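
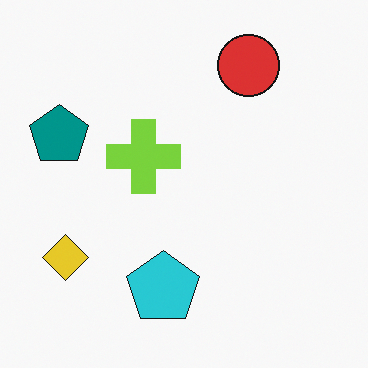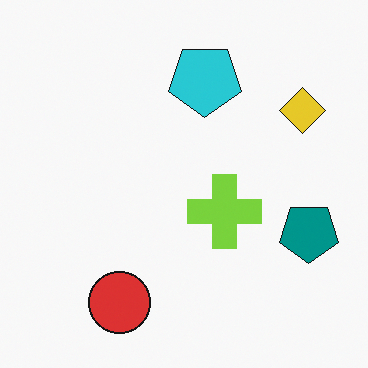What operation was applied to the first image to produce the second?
Rotated 180°.

The yellow diamond sits in the bottom-left of the first image and the top-right of the second — consistent with a whole-image 180° rotation.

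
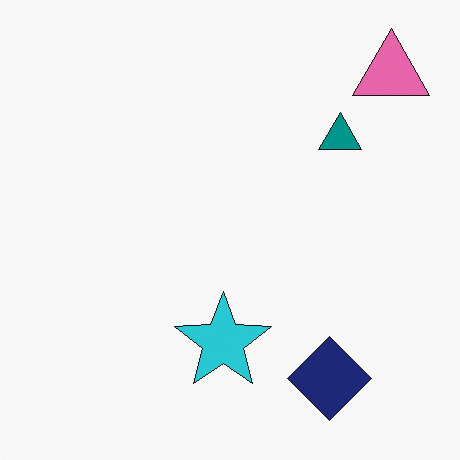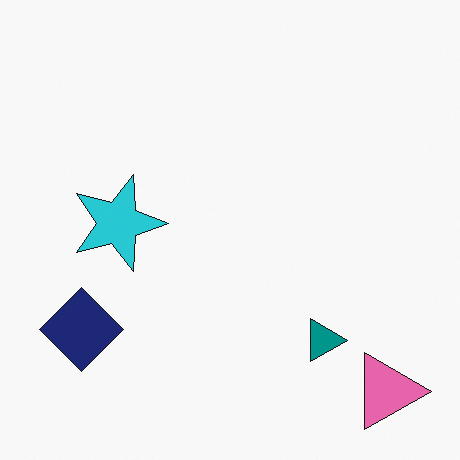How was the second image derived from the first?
This is the original image rotated 90° clockwise.

The pink triangle sits in the top-right of the first image and the bottom-right of the second — consistent with a whole-image 90° clockwise rotation.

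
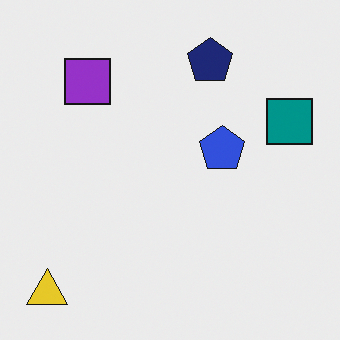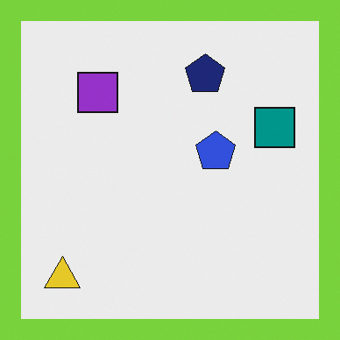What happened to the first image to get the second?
The second image is the first framed with a lime border.

A solid lime frame runs around the edge of the second image, with the content slightly shrunk inside it.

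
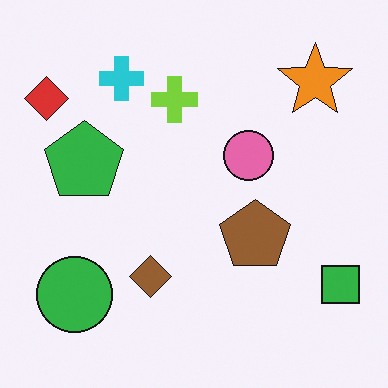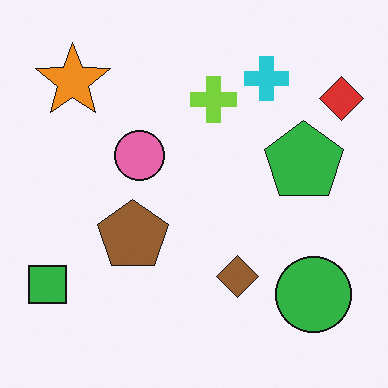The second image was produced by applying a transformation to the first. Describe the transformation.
Flipped horizontally (left ↔ right).

The red diamond is in the top-left of the first image and the top-right of the second — shapes on opposite sides of the vertical midline have swapped in a mirror flip.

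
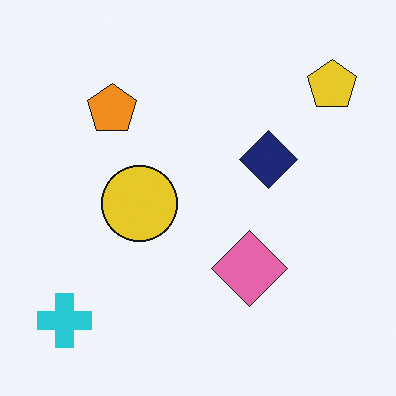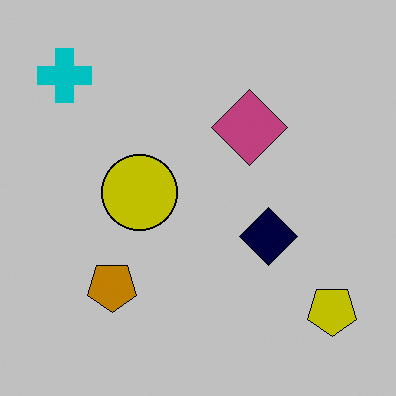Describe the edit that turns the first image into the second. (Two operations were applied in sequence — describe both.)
The transformation is: flipped vertically (top ↔ bottom), then heavily posterized to just a handful of flat colors.

The cyan cross is in the bottom-left of the first image and the top-left of the second — shapes on opposite sides of the horizontal midline have swapped in a mirror flip. Each flat color has snapped to a coarser quantized level — most visibly, the near-white background has dropped to a flat grey.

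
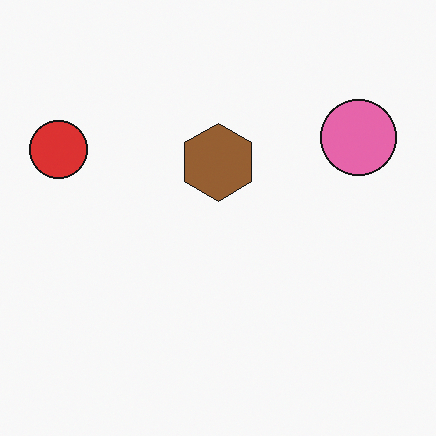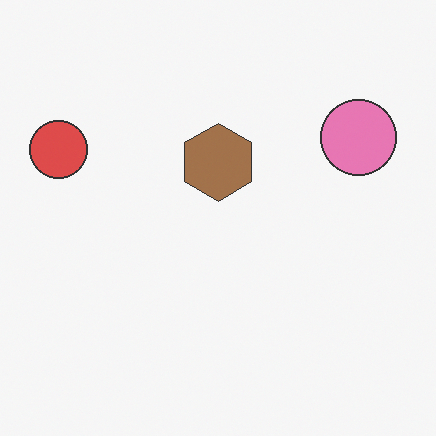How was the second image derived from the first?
Given slightly reduced contrast.

Tones are pushed toward mid-grey across the whole image — a global contrast change.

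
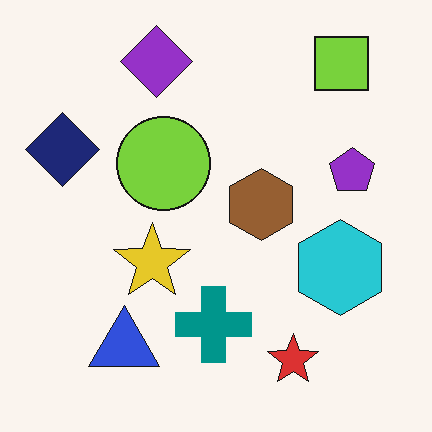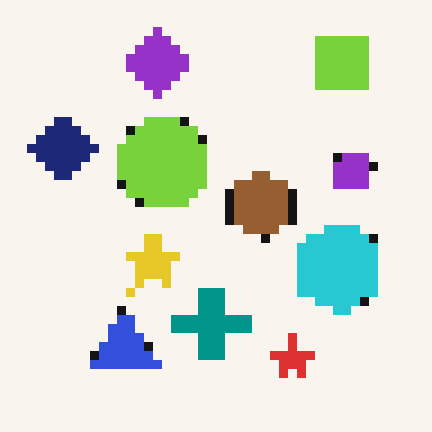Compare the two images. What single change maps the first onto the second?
The image was heavily pixelated into large blocks.

Shapes are reduced to large square blocks; fine edges and outlines are lost — a downscale-then-upscale (mosaic) effect.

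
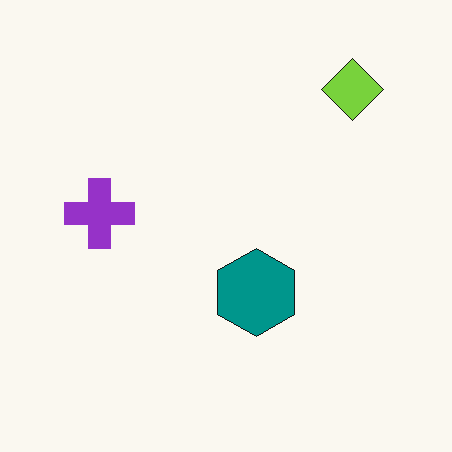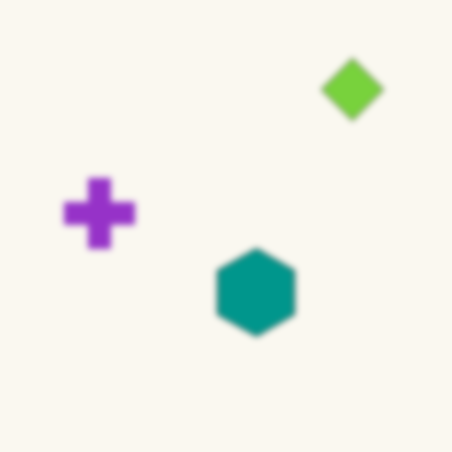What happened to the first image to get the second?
The second image is the first moderately blurred.

Shape edges and outlines are uniformly softened across the whole image.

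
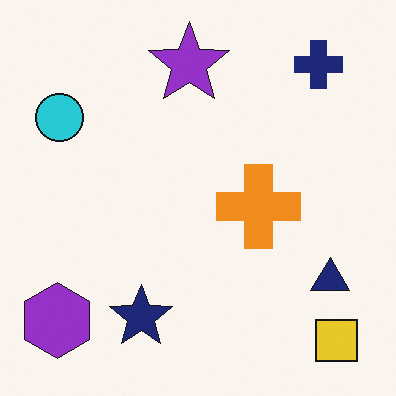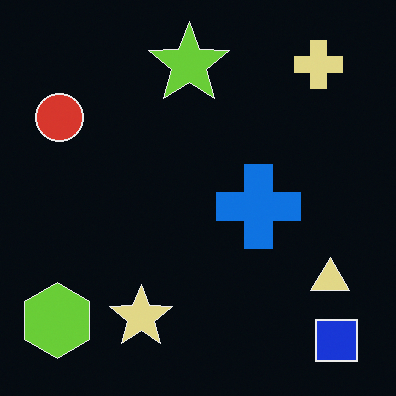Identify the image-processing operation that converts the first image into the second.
The second image is the first color-inverted (negative).

The light background has become dark and every shape's color is its complement — a photographic negative.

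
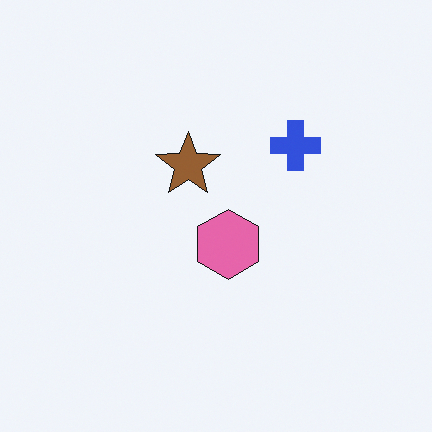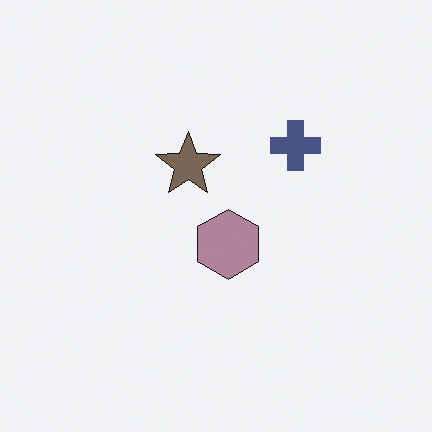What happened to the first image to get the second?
It was heavily desaturated.

All colors are more muted and greyish — a global saturation change.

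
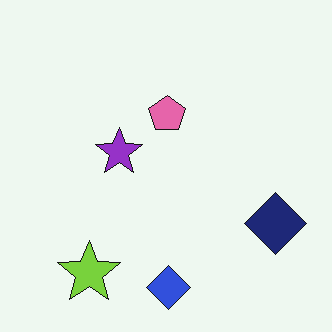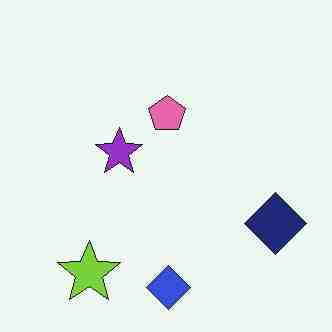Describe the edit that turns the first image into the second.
The image was degraded with heavy JPEG compression.

Blocky 8×8 compression artifacts appear around shape edges and the flat background shows ringing — characteristic JPEG degradation.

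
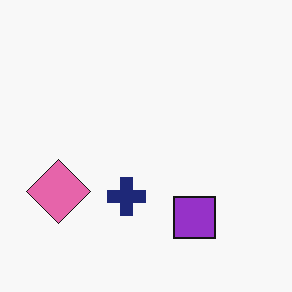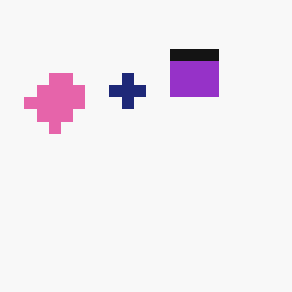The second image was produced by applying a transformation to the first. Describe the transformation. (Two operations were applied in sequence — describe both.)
The second image is the first flipped vertically (top ↔ bottom), then coarsely pixelated.

The purple square is in the bottom of the first image and the top of the second — shapes on opposite sides of the horizontal midline have swapped in a mirror flip. Shapes are reduced to large square blocks; fine edges and outlines are lost — a downscale-then-upscale (mosaic) effect.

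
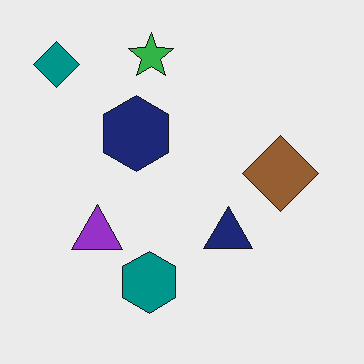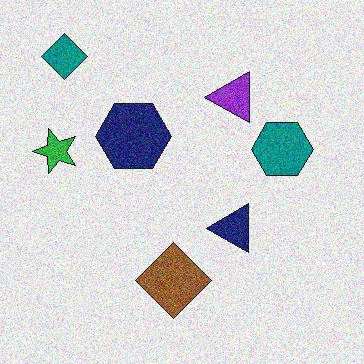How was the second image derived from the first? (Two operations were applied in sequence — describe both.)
The second image is the first degraded with visible gaussian noise, then transposed (reflected across the top-left ↔ bottom-right diagonal).

Random speckle covers the whole image, including the flat background. Shapes have swapped their row and column positions — what was in the top-right is now in the bottom-left — a diagonal reflection.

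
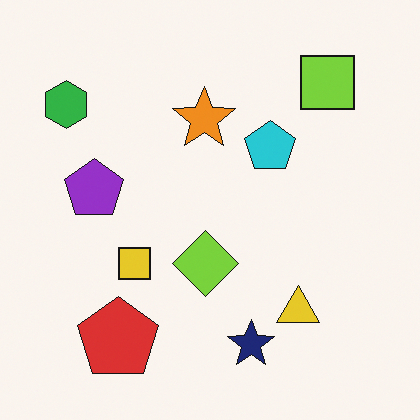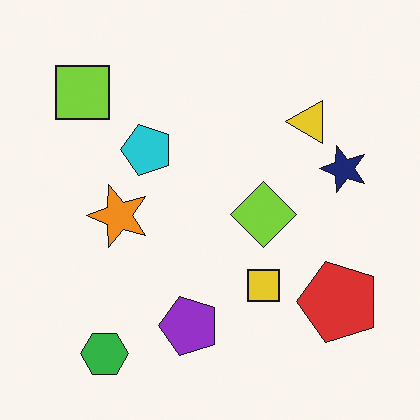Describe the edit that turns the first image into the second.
The second image is the first rotated 90° counter-clockwise.

The green hexagon sits in the top-left of the first image and the bottom-left of the second — consistent with a whole-image 90° counter-clockwise rotation.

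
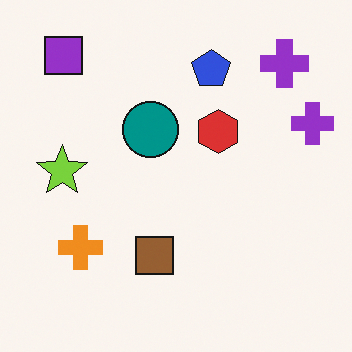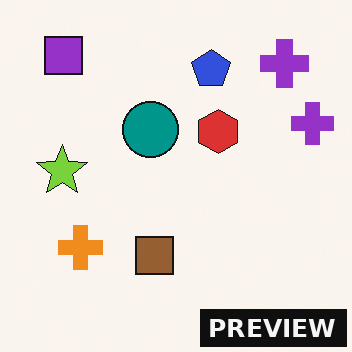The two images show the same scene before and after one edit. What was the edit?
Watermarked with the text "PREVIEW" in the lower-right corner.

A dark label reading "PREVIEW" appears in the lower-right corner.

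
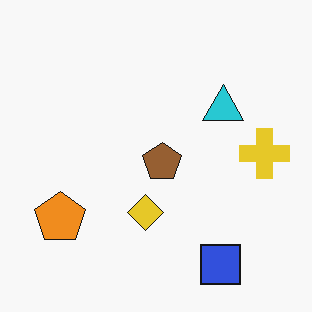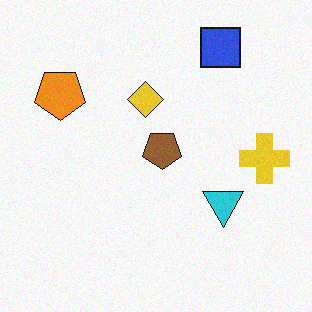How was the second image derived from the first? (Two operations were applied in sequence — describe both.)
Flipped vertically (top ↔ bottom), then degraded with light additive noise.

The blue square is in the bottom-right of the first image and the top-right of the second — shapes on opposite sides of the horizontal midline have swapped in a mirror flip. Random speckle covers the whole image, including the flat background.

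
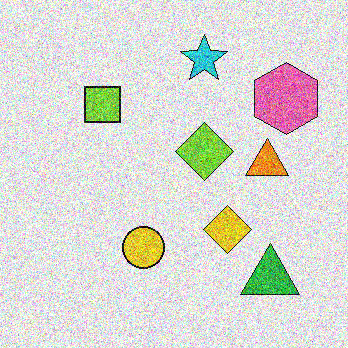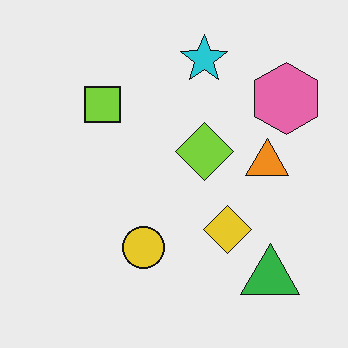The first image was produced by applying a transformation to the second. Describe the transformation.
The first image is the second degraded with strong gaussian noise.

Random speckle covers the whole image, including the flat background.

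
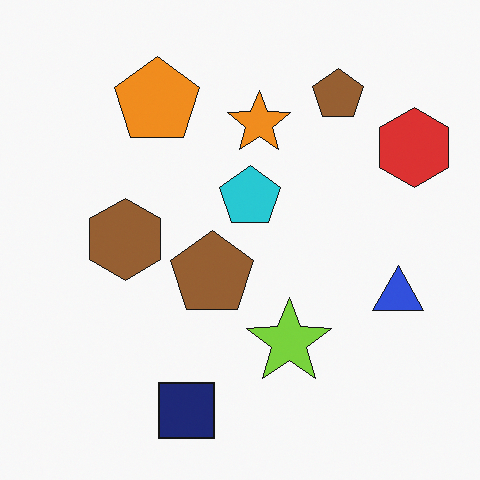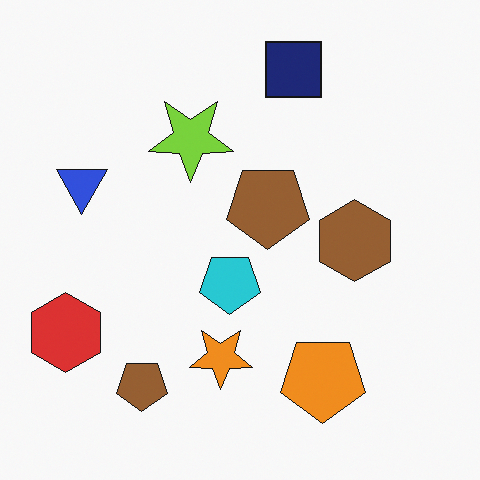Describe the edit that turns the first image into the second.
The second image is the first rotated 180°.

The red hexagon sits in the top-right of the first image and the bottom-left of the second — consistent with a whole-image 180° rotation.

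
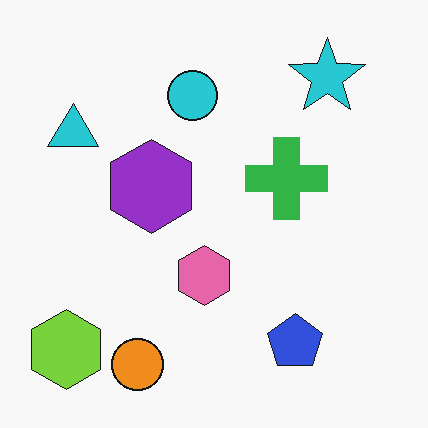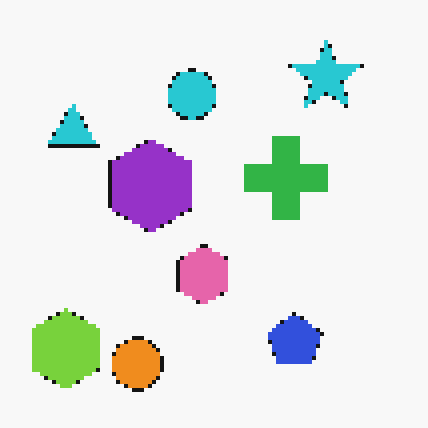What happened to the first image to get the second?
This is the original image lightly pixelated (a mild mosaic effect).

Shapes are reduced to large square blocks; fine edges and outlines are lost — a downscale-then-upscale (mosaic) effect.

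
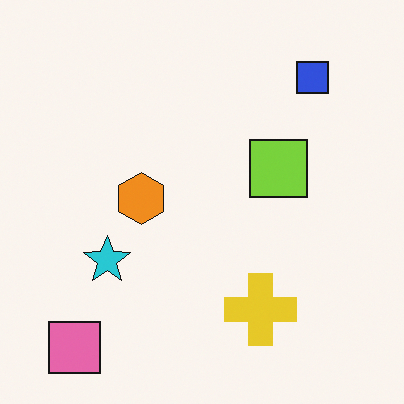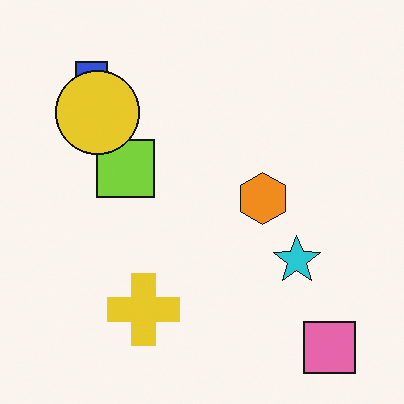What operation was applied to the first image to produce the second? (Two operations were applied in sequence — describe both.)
The second image is the first flipped horizontally (left ↔ right), then overlaid with an additional yellow circle.

The pink square is in the bottom-left of the first image and the bottom-right of the second — shapes on opposite sides of the vertical midline have swapped in a mirror flip. A yellow circle appears in the second image that is absent from the first.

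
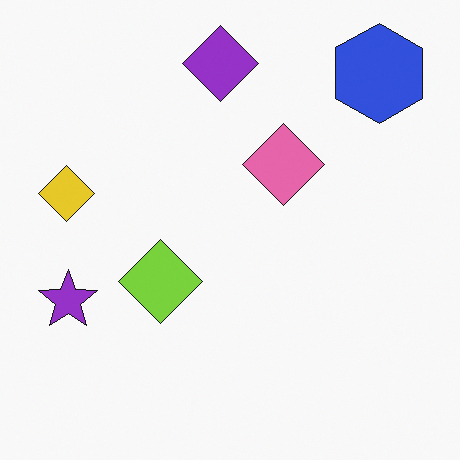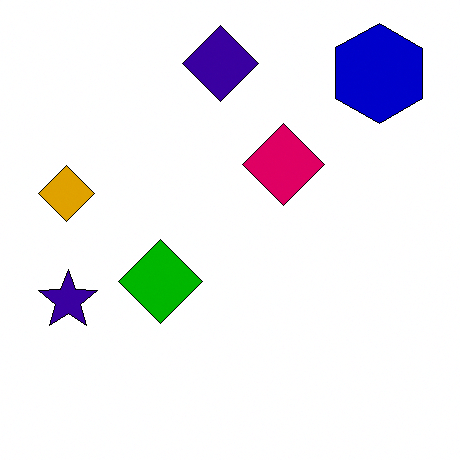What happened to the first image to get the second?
The image was given much higher contrast.

Tones are pushed away from mid-grey across the whole image — a global contrast change.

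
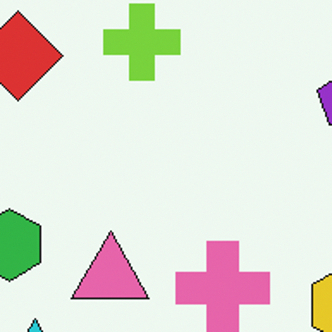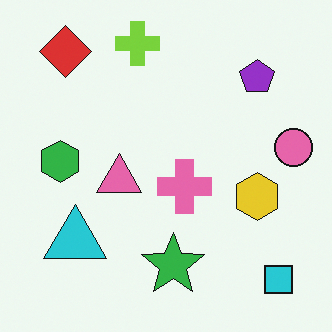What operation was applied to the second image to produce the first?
Cropped to a noticeably smaller region and rescaled.

The visible shapes are larger and the field of view is narrower; shapes near the original edges may be partly or wholly outside the frame — a crop-and-rescale.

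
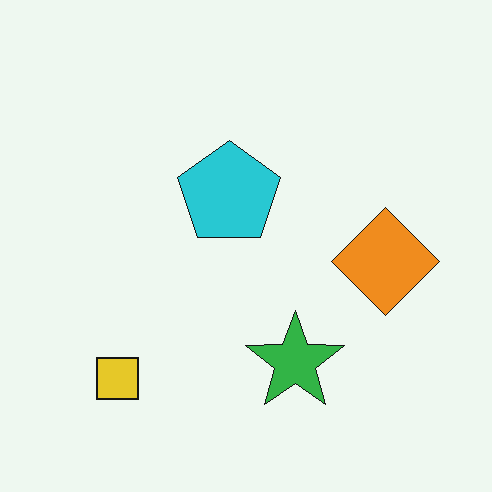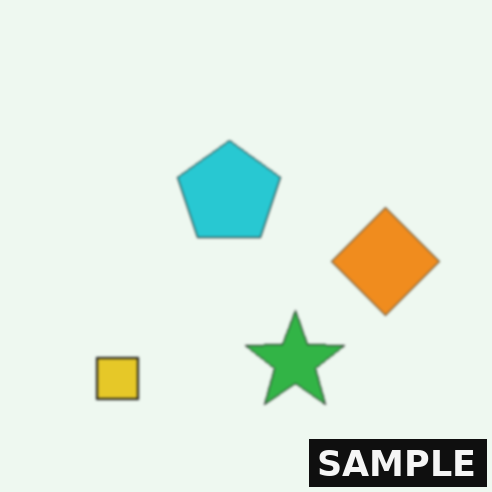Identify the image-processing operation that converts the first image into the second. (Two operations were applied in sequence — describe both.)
The transformation is: lightly blurred, then watermarked with the text "SAMPLE" in the lower-right corner.

Shape edges and outlines are uniformly softened across the whole image. A dark label reading "SAMPLE" appears in the lower-right corner.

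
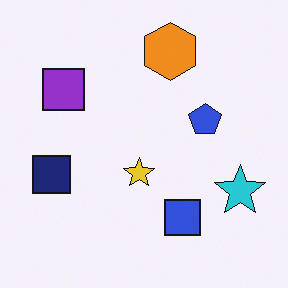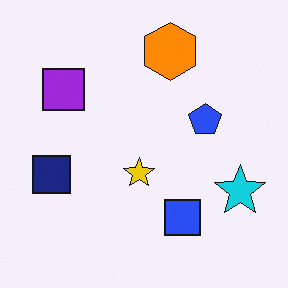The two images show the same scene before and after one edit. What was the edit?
Slightly oversaturated.

All colors are more vivid — a global saturation change.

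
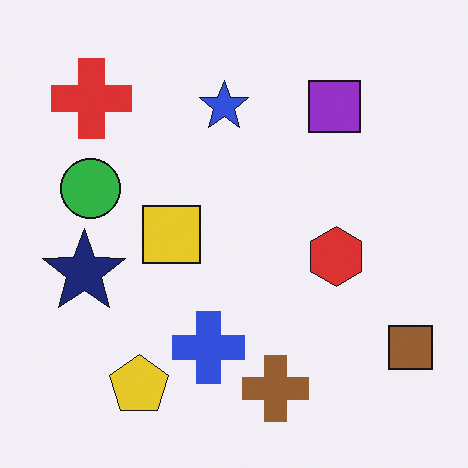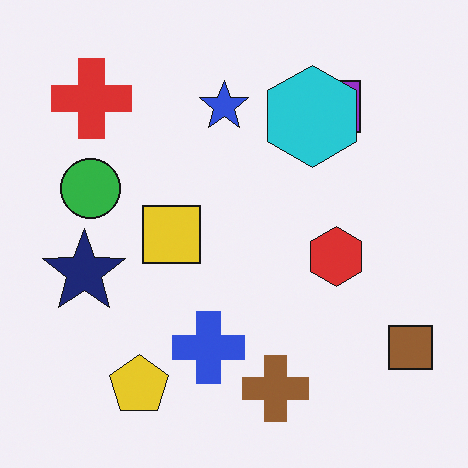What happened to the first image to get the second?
The second image is the first overlaid with an additional cyan hexagon.

A cyan hexagon appears in the second image that is absent from the first.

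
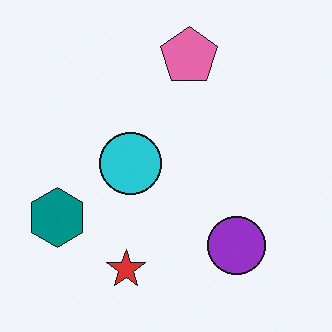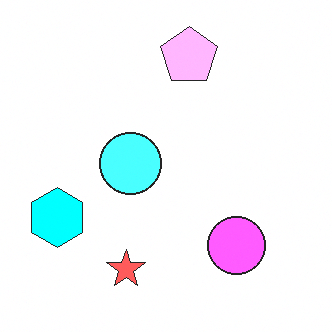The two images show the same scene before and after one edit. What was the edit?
The image was substantially brightened.

Every pixel — background and shapes alike — is uniformly brightened.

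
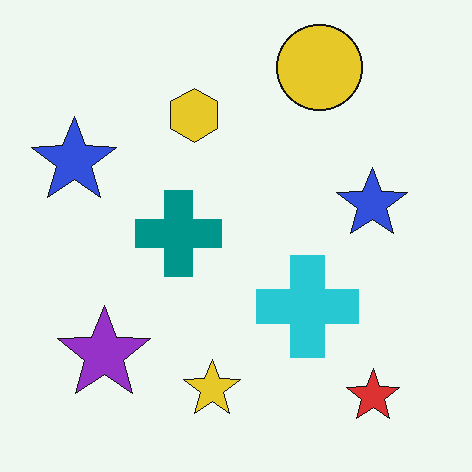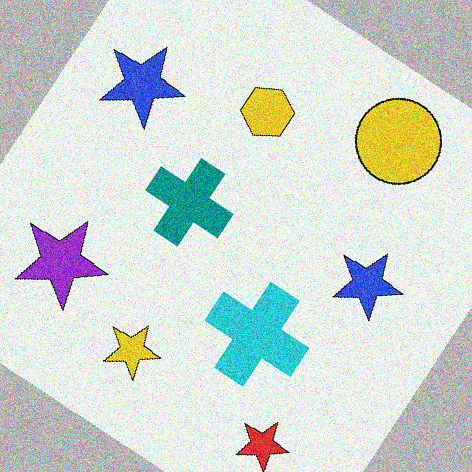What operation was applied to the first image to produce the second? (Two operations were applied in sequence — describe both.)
This is the original image rotated clockwise by a large amount — several tens of degrees, then degraded with visible gaussian noise.

Every shape is tilted by the same angle and the image corners show triangular fill wedges — a whole-image rotation by a non-right angle. Random speckle covers the whole image, including the flat background.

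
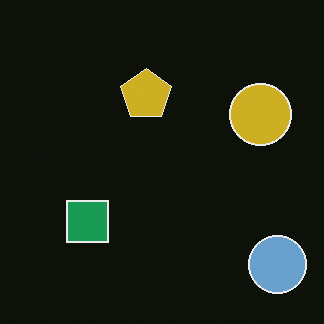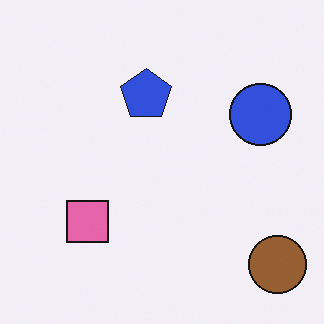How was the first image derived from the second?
Color-inverted (negative).

The light background has become dark and every shape's color is its complement — a photographic negative.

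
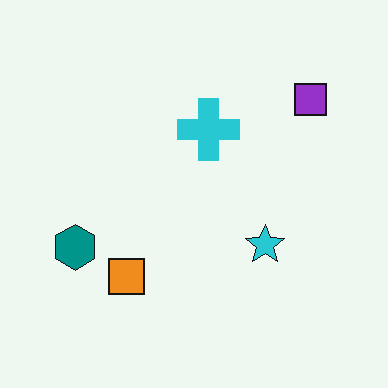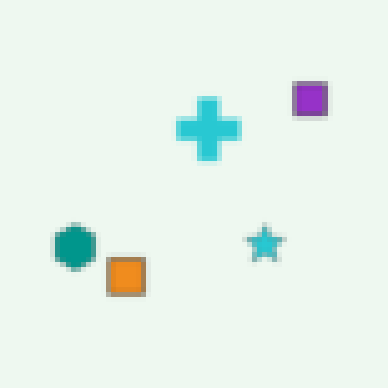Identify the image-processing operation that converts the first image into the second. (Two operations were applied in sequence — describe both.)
The second image is the first given a subtle gaussian blur, then mildly pixelated.

Shape edges and outlines are uniformly softened across the whole image. Shapes are reduced to large square blocks; fine edges and outlines are lost — a downscale-then-upscale (mosaic) effect.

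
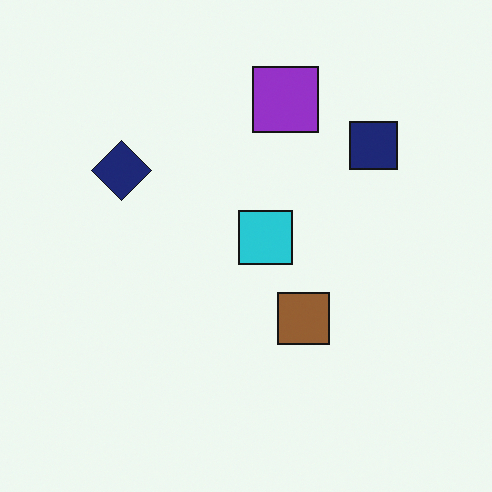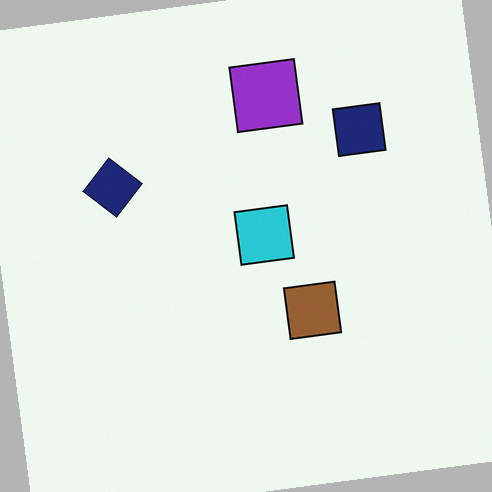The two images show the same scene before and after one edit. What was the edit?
The second image is the first rotated counter-clockwise by a few degrees.

Every shape is tilted by the same angle and the image corners show triangular fill wedges — a whole-image rotation by a non-right angle.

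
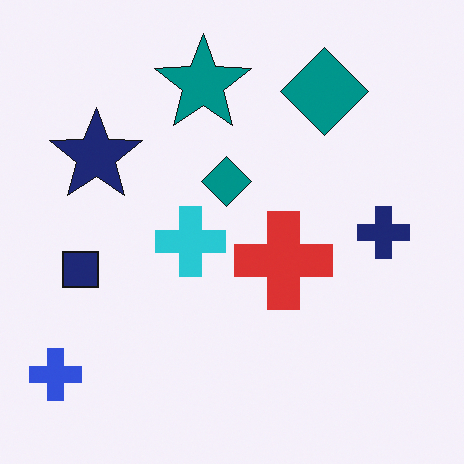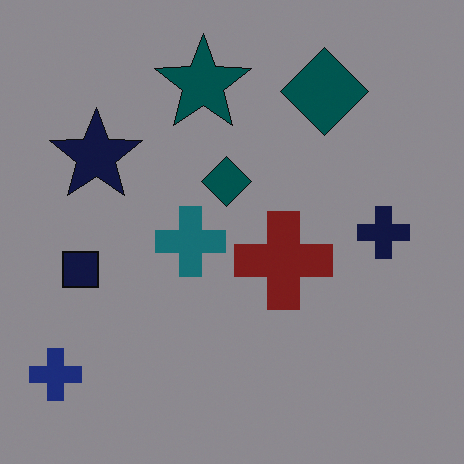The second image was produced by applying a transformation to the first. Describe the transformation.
This is the original image darkened a lot.

Every pixel — background and shapes alike — is uniformly darkened.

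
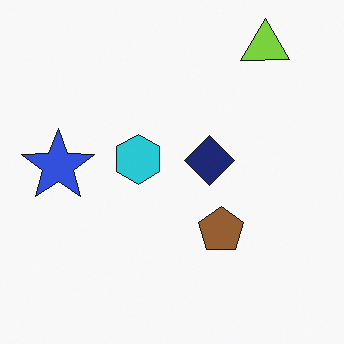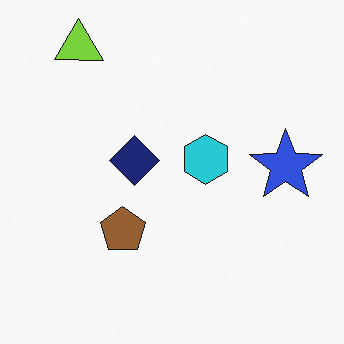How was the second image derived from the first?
The second image is the first flipped horizontally (left ↔ right).

The blue star is in the left of the first image and the right of the second — shapes on opposite sides of the vertical midline have swapped in a mirror flip.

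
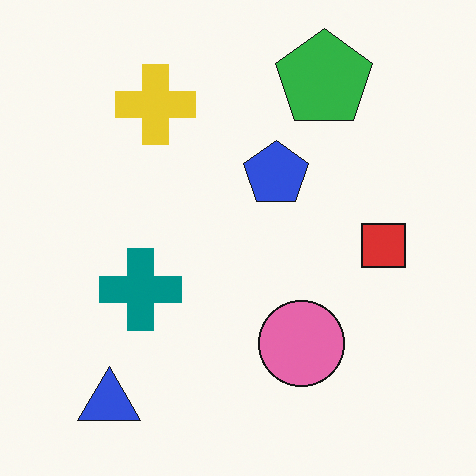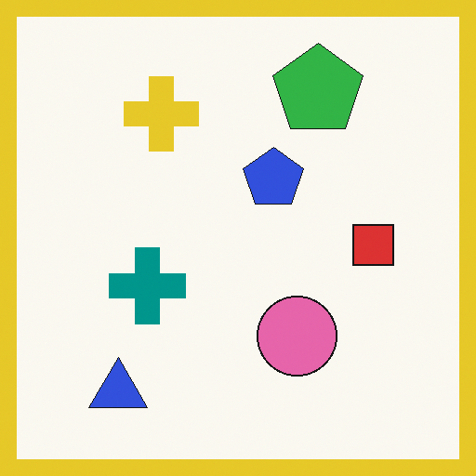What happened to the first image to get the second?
The image was framed with a yellow border.

A solid yellow frame runs around the edge of the second image, with the content slightly shrunk inside it.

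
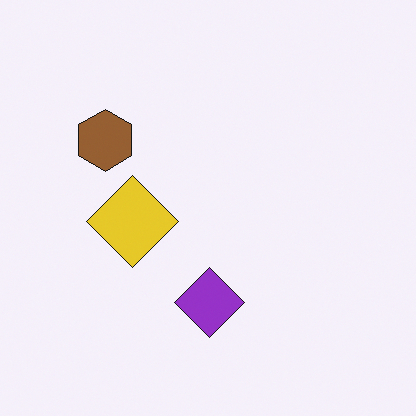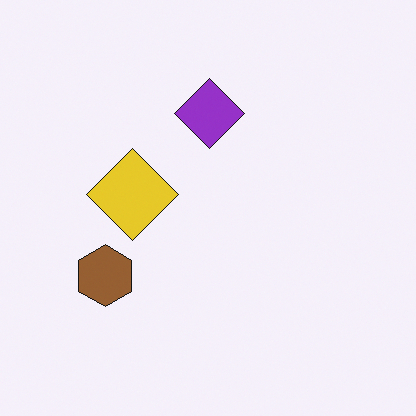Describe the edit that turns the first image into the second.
The second image is the first flipped vertically (top ↔ bottom).

The purple diamond is in the bottom of the first image and the top of the second — shapes on opposite sides of the horizontal midline have swapped in a mirror flip.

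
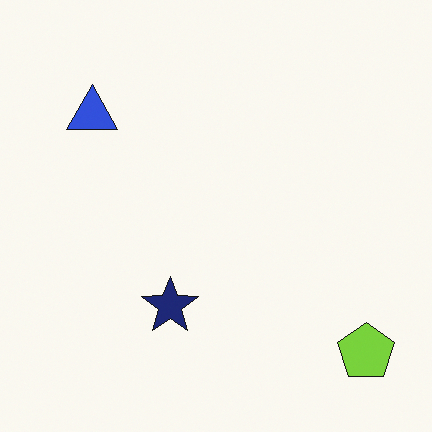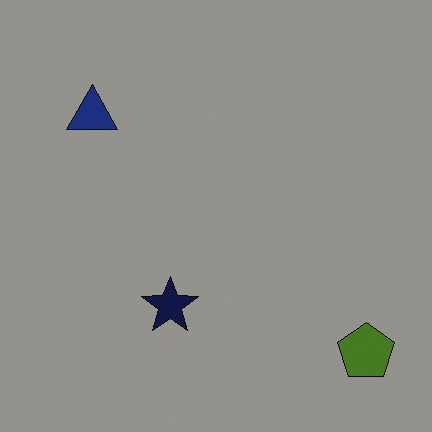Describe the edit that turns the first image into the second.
The image was substantially darkened.

Every pixel — background and shapes alike — is uniformly darkened.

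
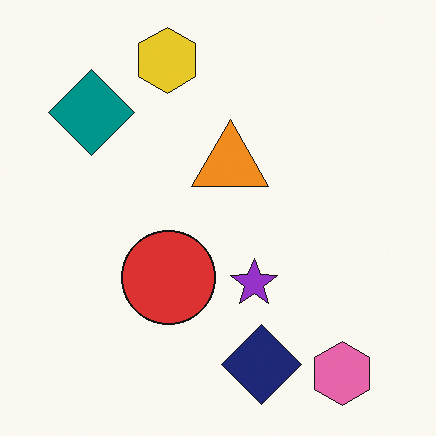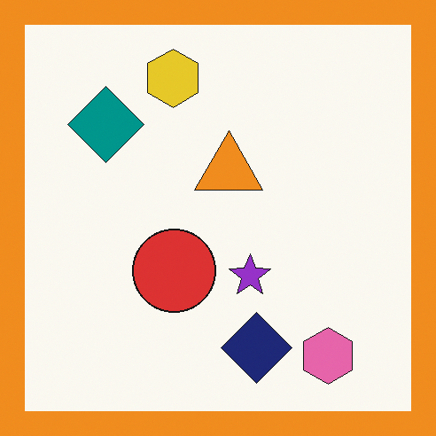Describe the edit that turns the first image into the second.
Framed with a orange border.

A solid orange frame runs around the edge of the second image, with the content slightly shrunk inside it.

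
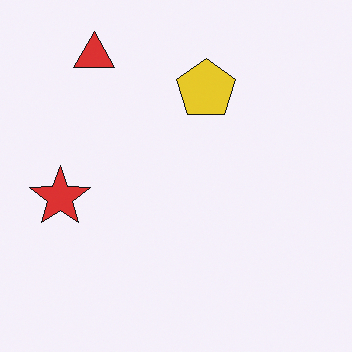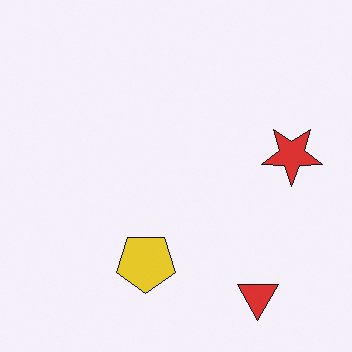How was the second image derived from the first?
The second image is the first rotated 180°.

The red triangle sits in the top-left of the first image and the bottom-right of the second — consistent with a whole-image 180° rotation.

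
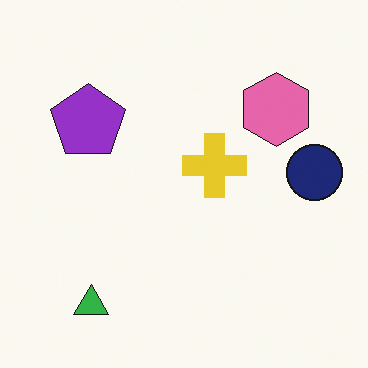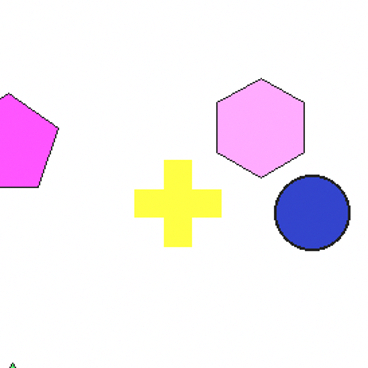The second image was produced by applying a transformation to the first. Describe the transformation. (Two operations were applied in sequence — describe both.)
It was noticeably brightened, then cropped slightly and scaled back up.

Every pixel — background and shapes alike — is uniformly brightened. The visible shapes are larger and the field of view is narrower; shapes near the original edges may be partly or wholly outside the frame — a crop-and-rescale.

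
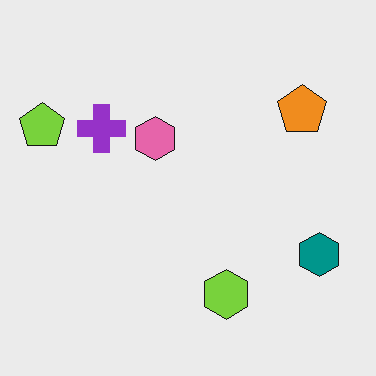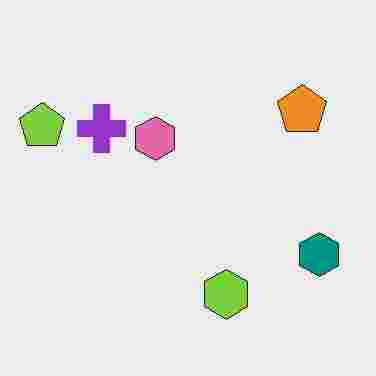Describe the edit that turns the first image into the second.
The image was heavily JPEG-compressed with obvious blocking artifacts.

Blocky 8×8 compression artifacts appear around shape edges and the flat background shows ringing — characteristic JPEG degradation.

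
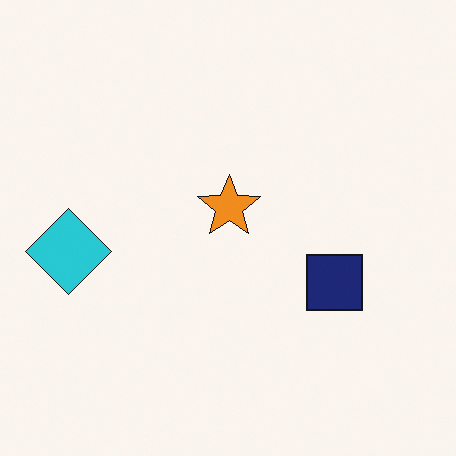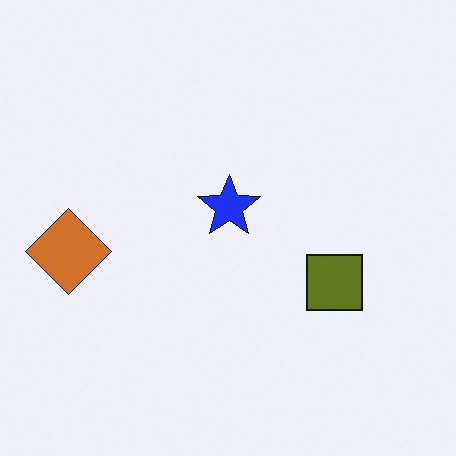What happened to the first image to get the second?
The image was hue-shifted through roughly half the color wheel.

Every shape's color has rotated by the same amount around the hue wheel — a uniform hue shift.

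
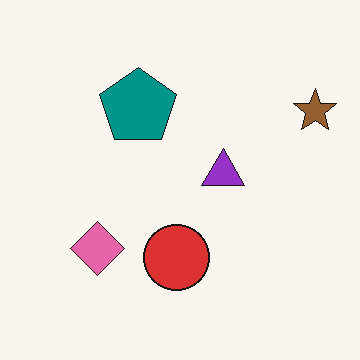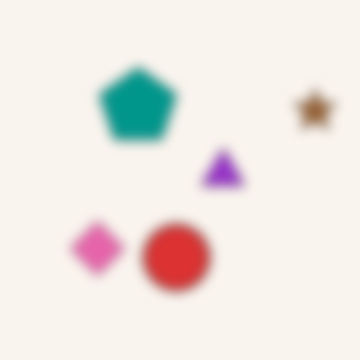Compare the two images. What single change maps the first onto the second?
Strongly gaussian-blurred.

Shape edges and outlines are uniformly softened across the whole image.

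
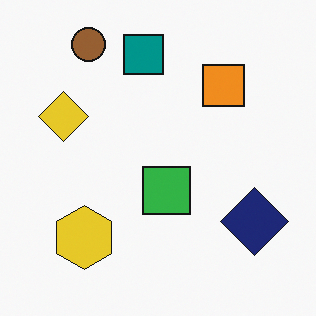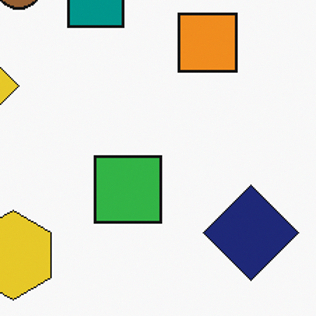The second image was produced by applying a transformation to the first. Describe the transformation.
It was cropped to a modestly smaller region and rescaled.

The visible shapes are larger and the field of view is narrower; shapes near the original edges may be partly or wholly outside the frame — a crop-and-rescale.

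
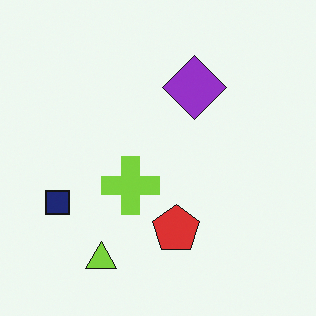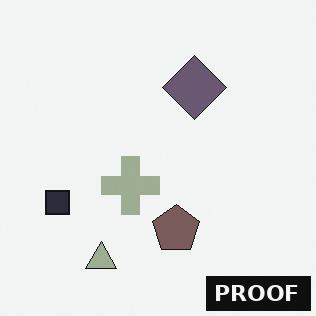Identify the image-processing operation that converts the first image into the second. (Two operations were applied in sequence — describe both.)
It was made much more muted (saturation change), then watermarked with the text "PROOF" in the lower-right corner.

All colors are more muted and greyish — a global saturation change. A dark label reading "PROOF" appears in the lower-right corner.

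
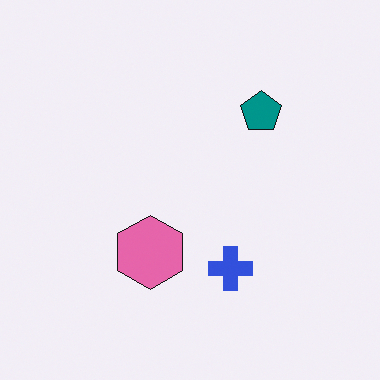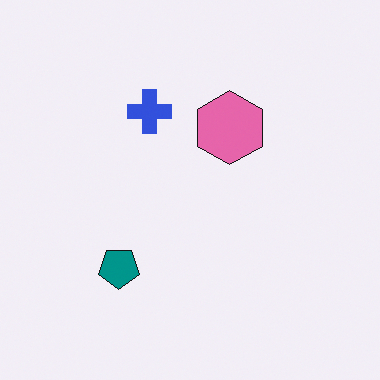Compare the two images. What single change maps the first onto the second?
The transformation is: rotated 180°.

The teal pentagon sits in the top-right of the first image and the bottom-left of the second — consistent with a whole-image 180° rotation.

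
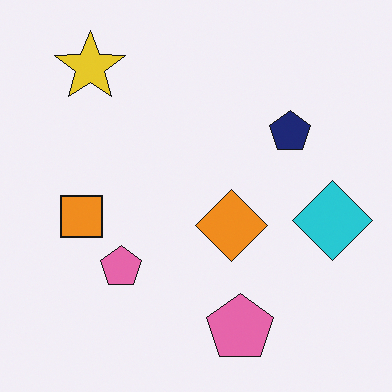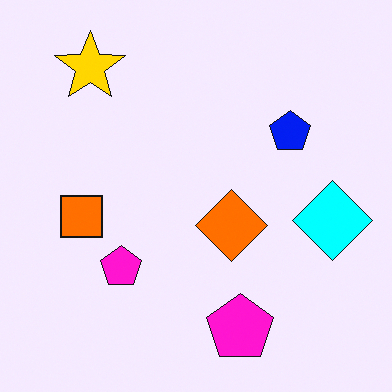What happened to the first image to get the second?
The transformation is: heavily oversaturated.

All colors are more vivid — a global saturation change.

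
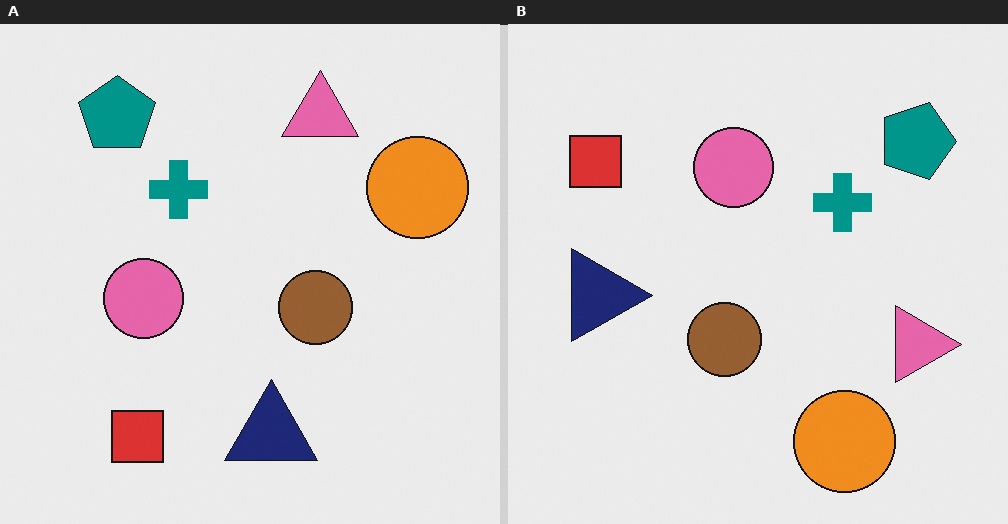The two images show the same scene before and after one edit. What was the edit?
It was rotated 90° clockwise.

The teal pentagon sits in the top-left of the left (A) image and the top-right of the right (B) — consistent with a whole-image 90° clockwise rotation.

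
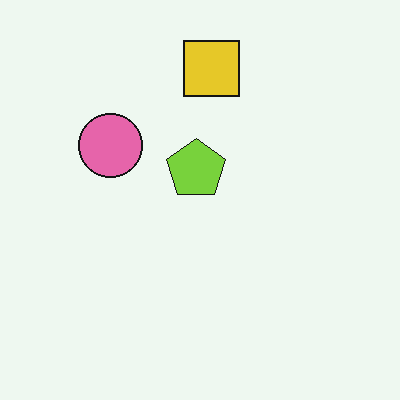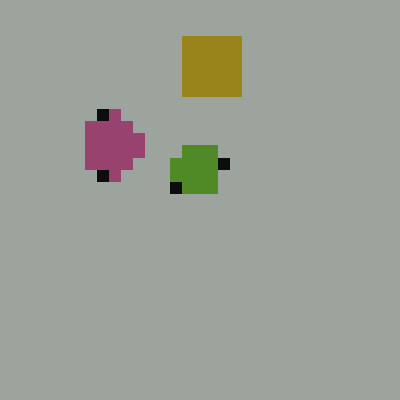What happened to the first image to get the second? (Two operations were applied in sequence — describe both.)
It was substantially darkened, then heavily pixelated into large blocks.

Every pixel — background and shapes alike — is uniformly darkened. Shapes are reduced to large square blocks; fine edges and outlines are lost — a downscale-then-upscale (mosaic) effect.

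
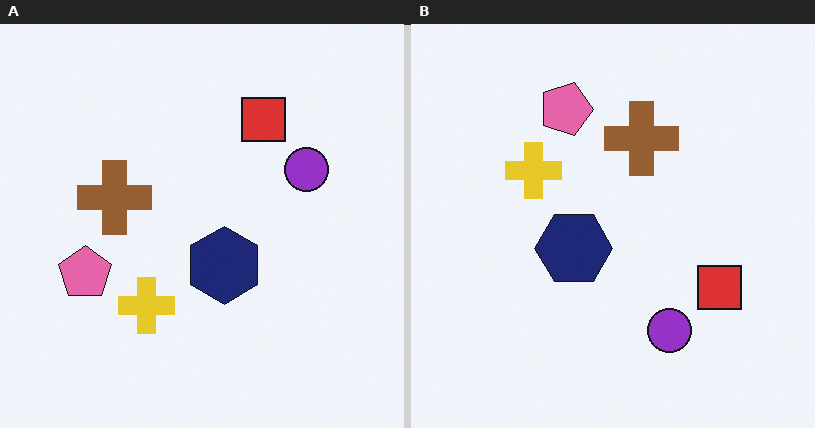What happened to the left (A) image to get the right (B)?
The right (B) image is the left (A) rotated 90° clockwise.

The pink pentagon sits in the left of the left (A) image and the top of the right (B) — consistent with a whole-image 90° clockwise rotation.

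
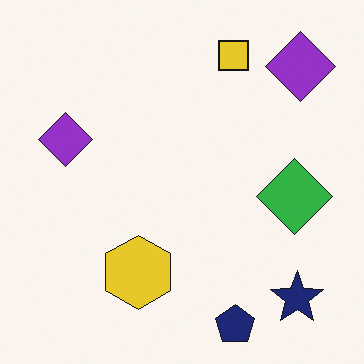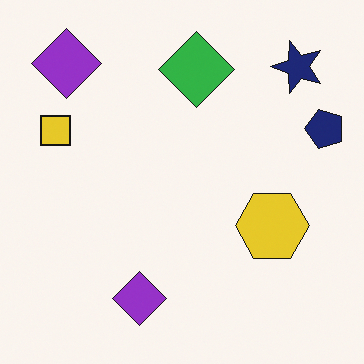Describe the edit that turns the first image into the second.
The second image is the first rotated 90° counter-clockwise.

The navy star sits in the bottom-right of the first image and the top-right of the second — consistent with a whole-image 90° counter-clockwise rotation.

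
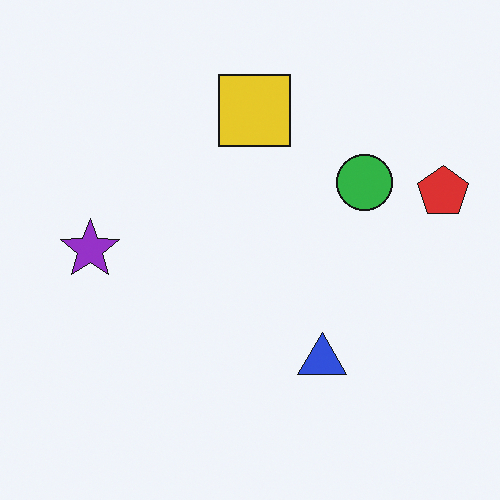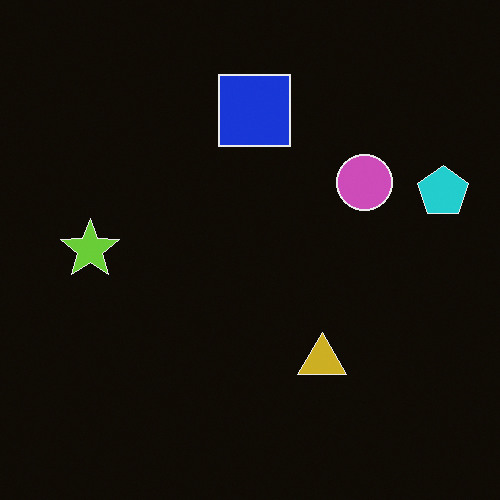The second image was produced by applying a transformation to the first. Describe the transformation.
The image was color-inverted (negative).

The light background has become dark and every shape's color is its complement — a photographic negative.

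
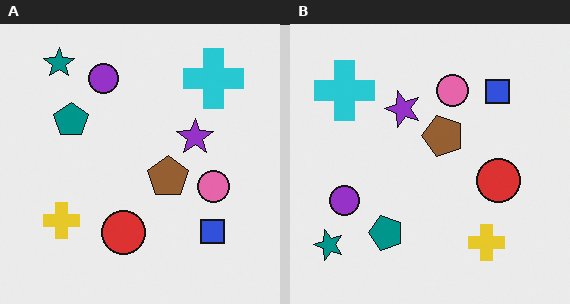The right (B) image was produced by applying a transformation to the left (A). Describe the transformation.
It was rotated 90° counter-clockwise.

The teal star sits in the top-left of the left (A) image and the bottom-left of the right (B) — consistent with a whole-image 90° counter-clockwise rotation.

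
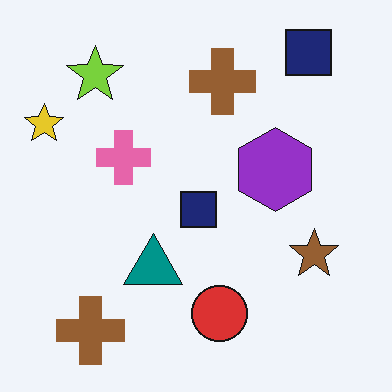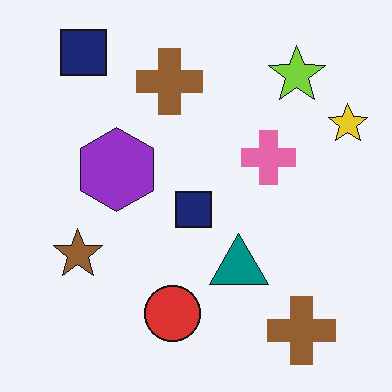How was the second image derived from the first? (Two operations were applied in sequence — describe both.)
The image was JPEG-compressed with visible artifacts, then flipped horizontally (left ↔ right).

Blocky 8×8 compression artifacts appear around shape edges and the flat background shows ringing — characteristic JPEG degradation. The yellow star is in the top-left of the first image and the top-right of the second — shapes on opposite sides of the vertical midline have swapped in a mirror flip.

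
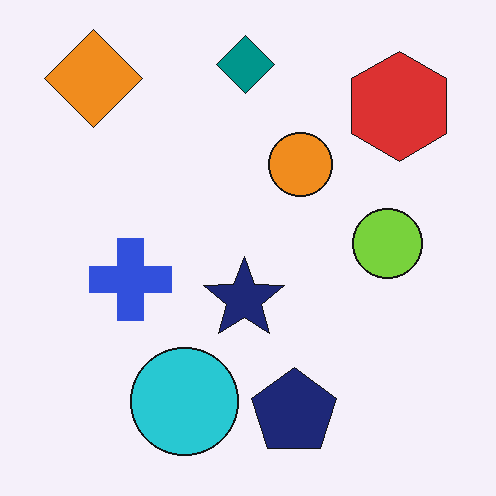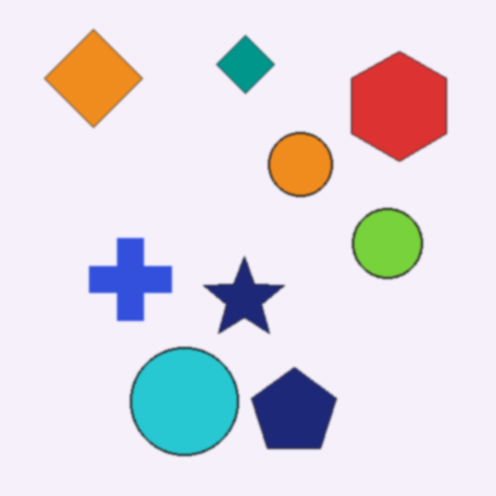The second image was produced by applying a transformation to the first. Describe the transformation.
It was slightly softened.

Shape edges and outlines are uniformly softened across the whole image.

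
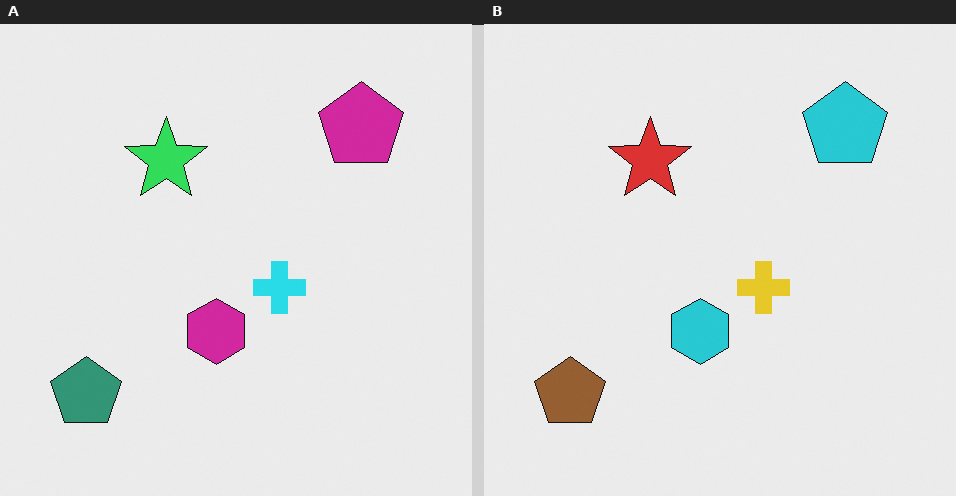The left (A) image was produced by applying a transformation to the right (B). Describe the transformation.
This is the original image hue-shifted by a moderate amount.

Every shape's color has rotated by the same amount around the hue wheel — a uniform hue shift.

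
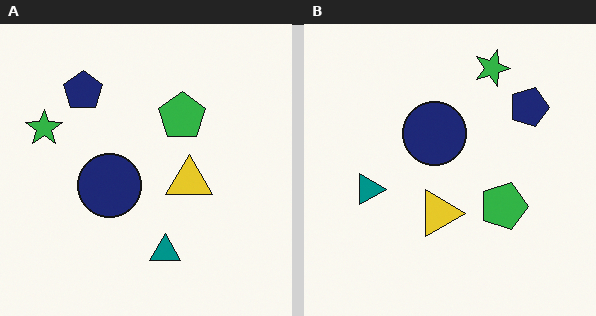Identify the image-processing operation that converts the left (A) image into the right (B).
Rotated 90° clockwise.

The green star sits in the left of the left (A) image and the top of the right (B) — consistent with a whole-image 90° clockwise rotation.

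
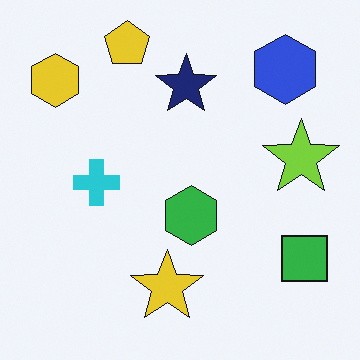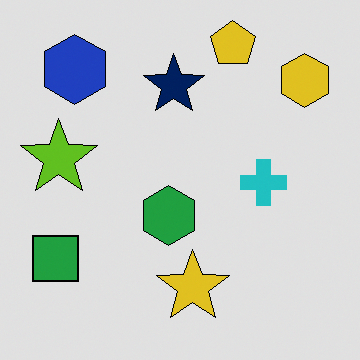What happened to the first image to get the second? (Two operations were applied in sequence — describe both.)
The image was flipped horizontally (left ↔ right), then moderately posterized.

The yellow hexagon is in the top-left of the first image and the top-right of the second — shapes on opposite sides of the vertical midline have swapped in a mirror flip. Each flat color has snapped to a coarser quantized level — most visibly, the near-white background has dropped to a flat grey.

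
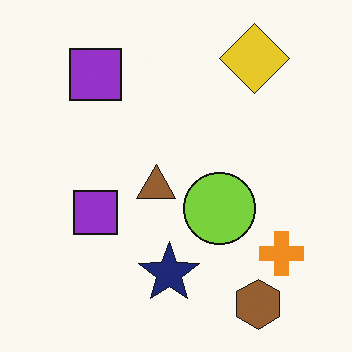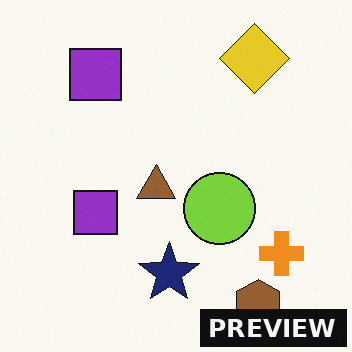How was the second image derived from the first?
The second image is the first watermarked with the text "PREVIEW" in the lower-right corner.

A dark label reading "PREVIEW" appears in the lower-right corner.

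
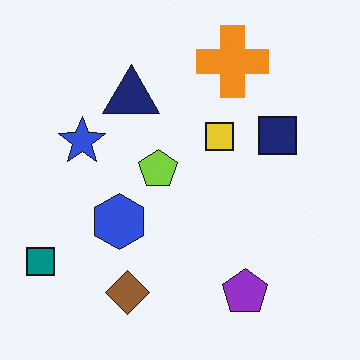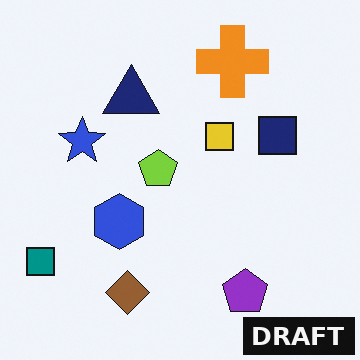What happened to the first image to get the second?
The second image is the first watermarked with the text "DRAFT" in the lower-right corner.

A dark label reading "DRAFT" appears in the lower-right corner.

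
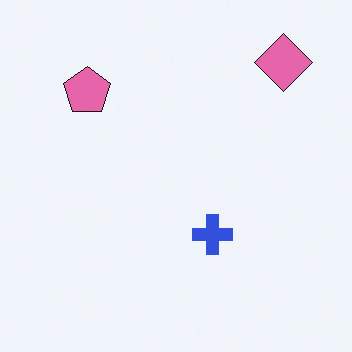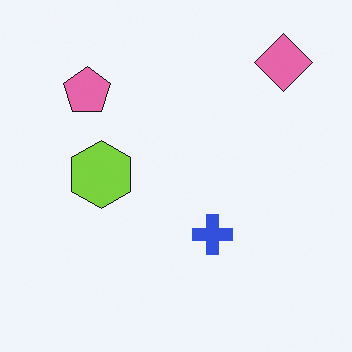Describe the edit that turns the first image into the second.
This is the original image overlaid with an additional lime hexagon.

A lime hexagon appears in the second image that is absent from the first.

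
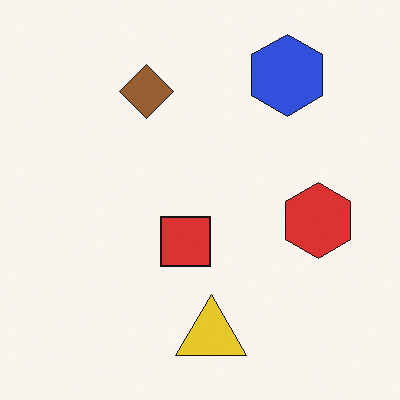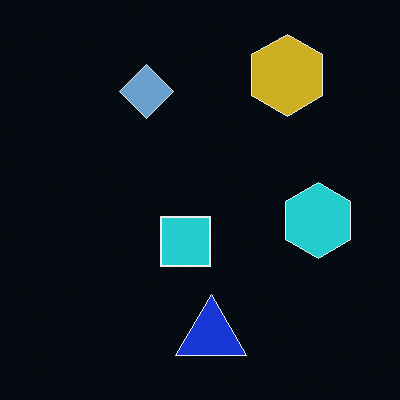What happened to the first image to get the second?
Color-inverted (negative).

The light background has become dark and every shape's color is its complement — a photographic negative.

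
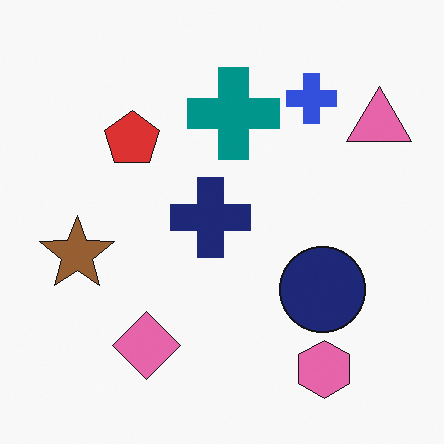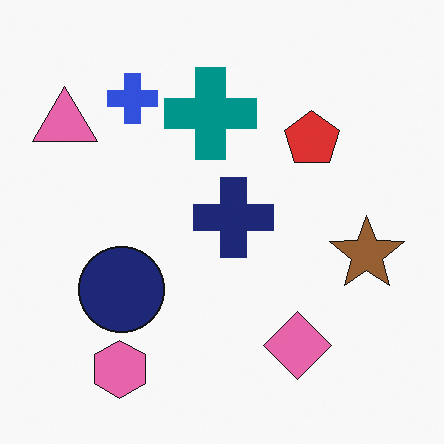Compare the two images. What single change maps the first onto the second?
This is the original image flipped horizontally (left ↔ right).

The pink triangle is in the top-right of the first image and the top-left of the second — shapes on opposite sides of the vertical midline have swapped in a mirror flip.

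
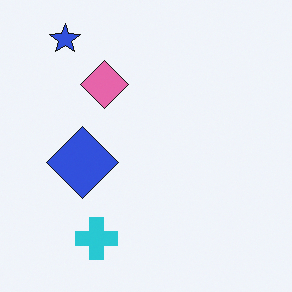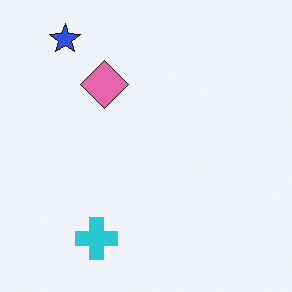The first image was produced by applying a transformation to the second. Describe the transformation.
This is the original image overlaid with an additional blue diamond.

A blue diamond appears in the first image that is absent from the second.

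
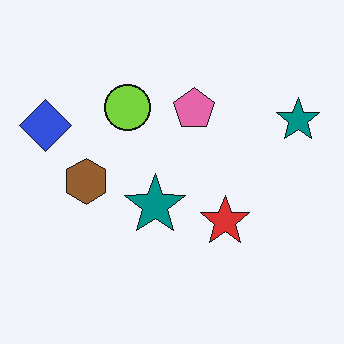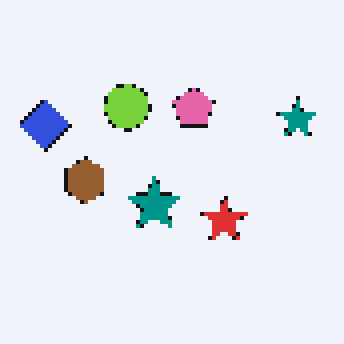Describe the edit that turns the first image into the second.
The transformation is: mildly pixelated.

Shapes are reduced to large square blocks; fine edges and outlines are lost — a downscale-then-upscale (mosaic) effect.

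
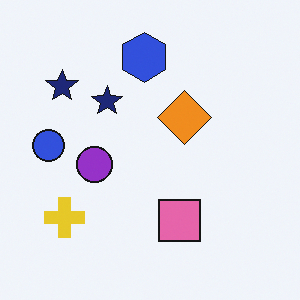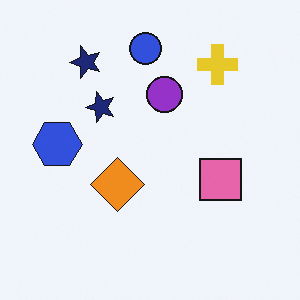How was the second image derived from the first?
This is the original image transposed (reflected across the top-left ↔ bottom-right diagonal).

Shapes have swapped their row and column positions — what was in the top-right is now in the bottom-left — a diagonal reflection.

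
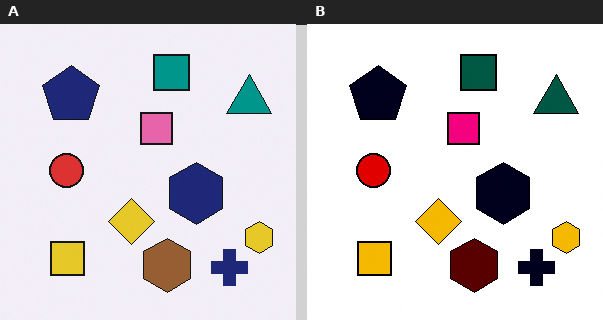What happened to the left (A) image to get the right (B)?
It was given much higher contrast.

Tones are pushed away from mid-grey across the whole image — a global contrast change.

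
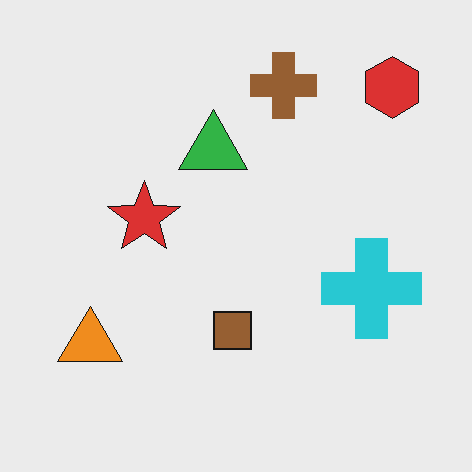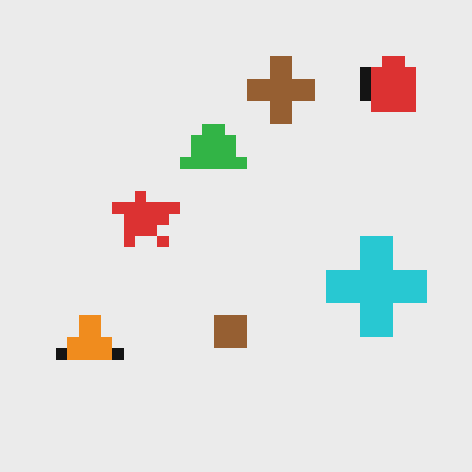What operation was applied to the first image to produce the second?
The image was coarsely pixelated.

Shapes are reduced to large square blocks; fine edges and outlines are lost — a downscale-then-upscale (mosaic) effect.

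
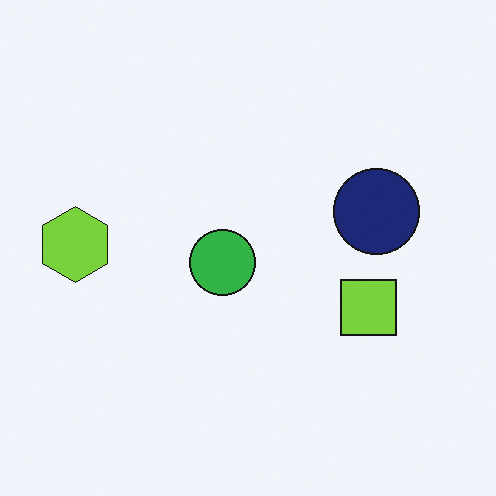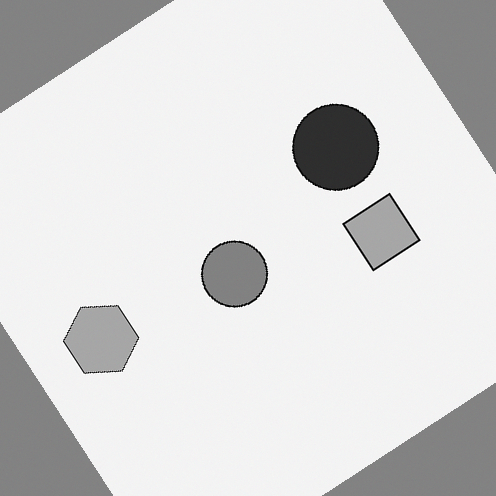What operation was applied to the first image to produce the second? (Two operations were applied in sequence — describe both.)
Rotated counter-clockwise by a large amount — several tens of degrees, then converted to grayscale.

Every shape is tilted by the same angle and the image corners show triangular fill wedges — a whole-image rotation by a non-right angle. All color is removed — every shape is now a shade of grey.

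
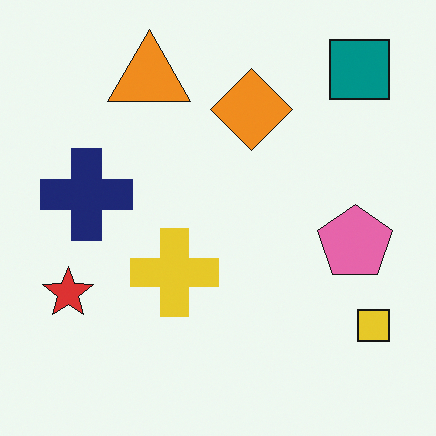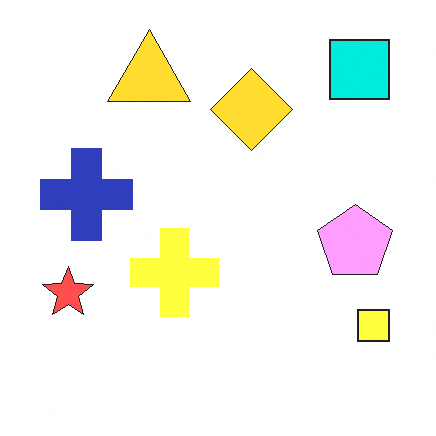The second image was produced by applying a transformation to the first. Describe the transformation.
The image was substantially brightened.

Every pixel — background and shapes alike — is uniformly brightened.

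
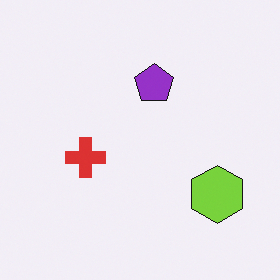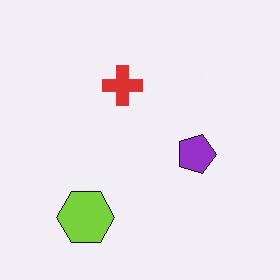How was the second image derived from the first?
The transformation is: rotated 90° clockwise.

The lime hexagon sits in the bottom-right of the first image and the bottom-left of the second — consistent with a whole-image 90° clockwise rotation.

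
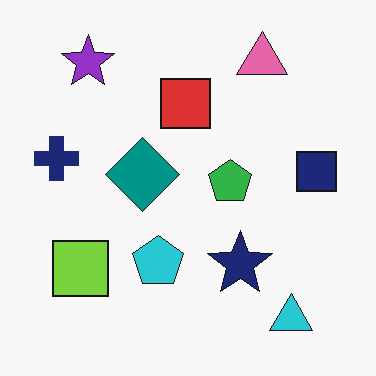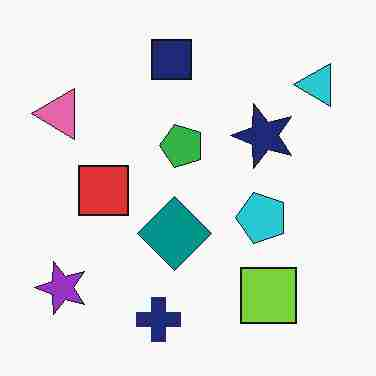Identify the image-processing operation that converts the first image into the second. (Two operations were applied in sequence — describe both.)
This is the original image rotated 90° counter-clockwise, then heavily JPEG-compressed with obvious blocking artifacts.

The cyan triangle sits in the bottom-right of the first image and the top-right of the second — consistent with a whole-image 90° counter-clockwise rotation. Blocky 8×8 compression artifacts appear around shape edges and the flat background shows ringing — characteristic JPEG degradation.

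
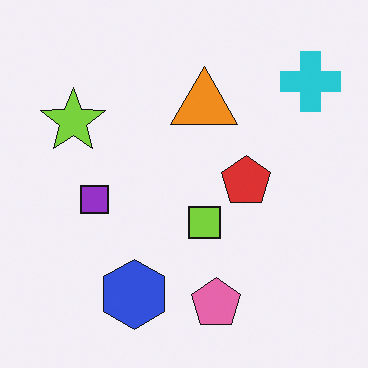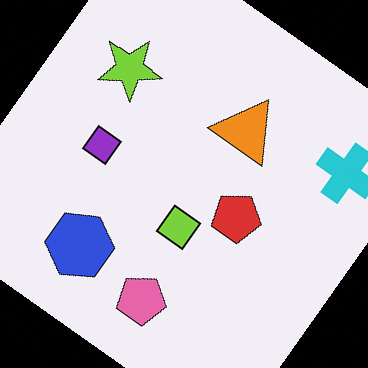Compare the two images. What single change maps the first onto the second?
The image was rotated clockwise by a large amount — several tens of degrees.

Every shape is tilted by the same angle and the image corners show triangular fill wedges — a whole-image rotation by a non-right angle.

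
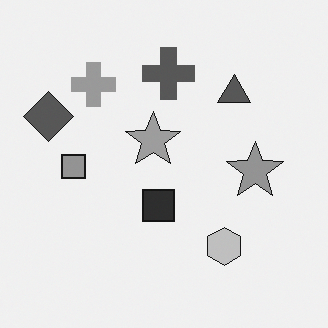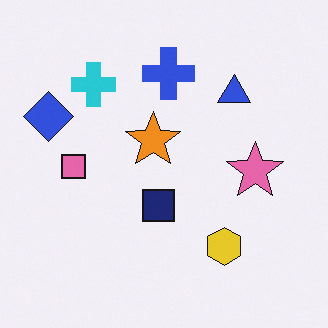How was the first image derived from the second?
The image was converted to grayscale.

All color is removed — every shape is now a shade of grey.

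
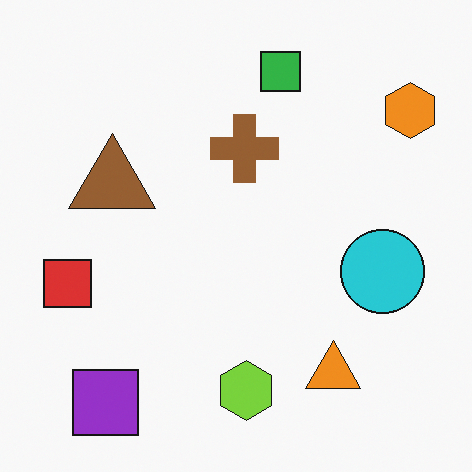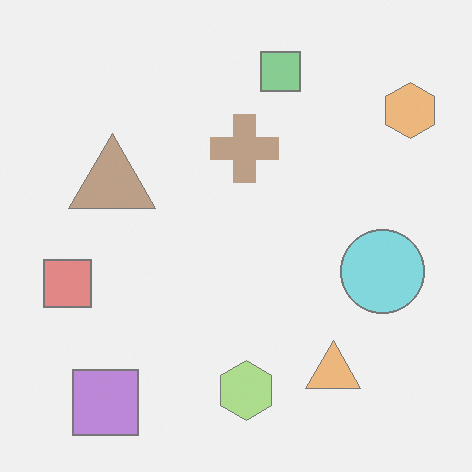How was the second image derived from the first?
The transformation is: given much lower contrast.

Tones are pushed toward mid-grey across the whole image — a global contrast change.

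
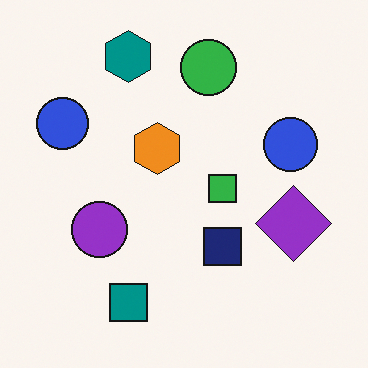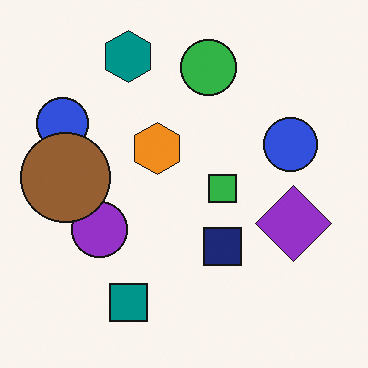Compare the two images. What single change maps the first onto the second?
The transformation is: overlaid with an additional brown circle.

A brown circle appears in the second image that is absent from the first.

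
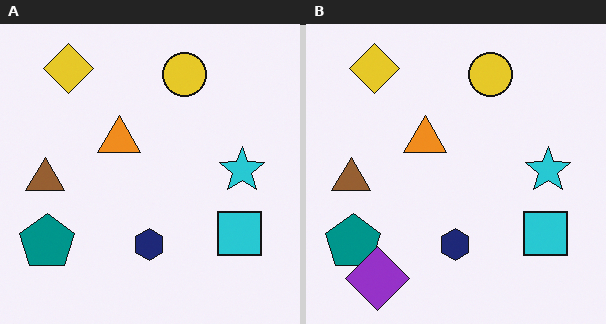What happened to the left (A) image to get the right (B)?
The image was overlaid with an additional purple diamond.

A purple diamond appears in the right (B) image that is absent from the left (A).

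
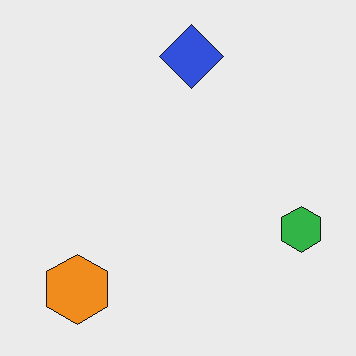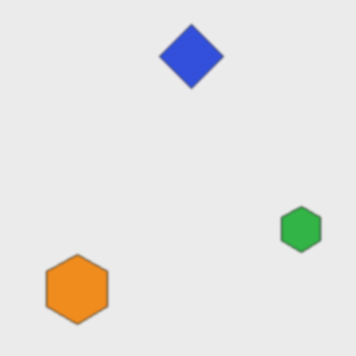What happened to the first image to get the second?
Lightly blurred.

Shape edges and outlines are uniformly softened across the whole image.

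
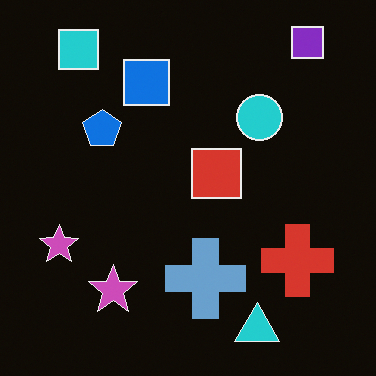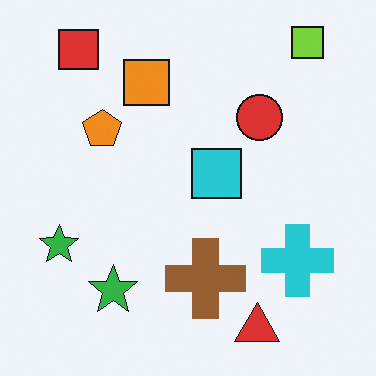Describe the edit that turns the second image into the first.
Color-inverted (negative).

The light background has become dark and every shape's color is its complement — a photographic negative.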